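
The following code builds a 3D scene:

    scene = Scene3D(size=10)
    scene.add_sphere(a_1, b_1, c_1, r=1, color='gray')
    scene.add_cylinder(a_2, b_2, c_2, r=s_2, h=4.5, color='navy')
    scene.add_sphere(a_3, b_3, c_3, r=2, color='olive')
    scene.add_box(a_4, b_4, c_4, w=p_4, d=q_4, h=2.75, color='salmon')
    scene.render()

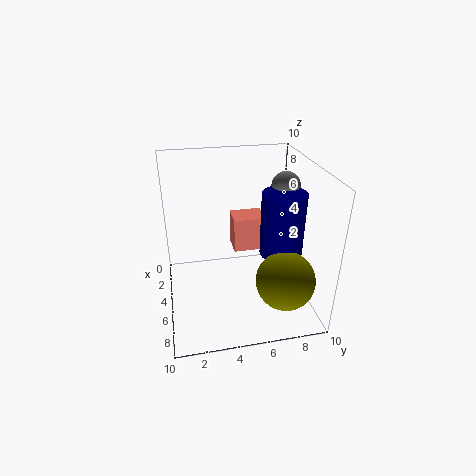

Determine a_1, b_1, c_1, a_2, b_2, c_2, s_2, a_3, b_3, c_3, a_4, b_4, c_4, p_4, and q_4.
a_1 = 4.25
b_1 = 8.5
c_1 = 8.25
a_2 = 5.5
b_2 = 8
c_2 = 3.75
s_2 = 1.5
a_3 = 7.5
b_3 = 7.75
c_3 = 2.75
a_4 = 0.5
b_4 = 5.25
c_4 = 2.25
p_4 = 2
q_4 = 2.5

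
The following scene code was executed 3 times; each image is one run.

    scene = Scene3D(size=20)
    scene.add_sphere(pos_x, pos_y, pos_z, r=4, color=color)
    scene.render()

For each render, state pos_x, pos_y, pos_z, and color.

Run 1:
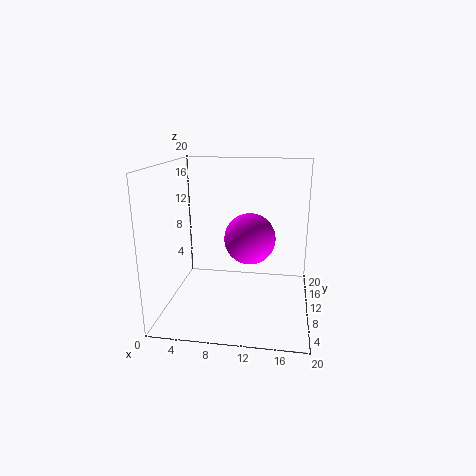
pos_x = 11; pos_y = 15.5; pos_z = 8; color = 'magenta'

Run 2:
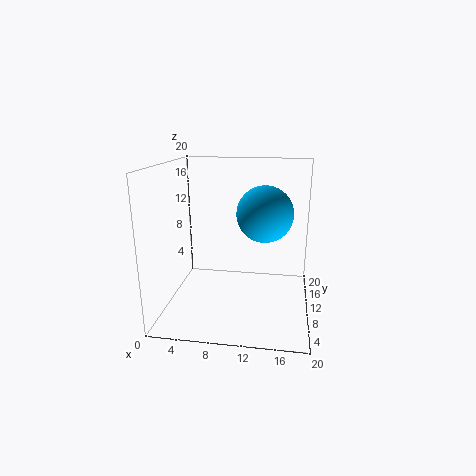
pos_x = 13.5; pos_y = 12; pos_z = 13; color = 'deepskyblue'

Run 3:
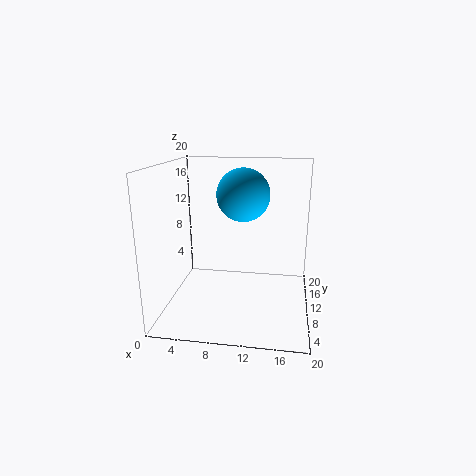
pos_x = 10; pos_y = 15; pos_z = 15; color = 'deepskyblue'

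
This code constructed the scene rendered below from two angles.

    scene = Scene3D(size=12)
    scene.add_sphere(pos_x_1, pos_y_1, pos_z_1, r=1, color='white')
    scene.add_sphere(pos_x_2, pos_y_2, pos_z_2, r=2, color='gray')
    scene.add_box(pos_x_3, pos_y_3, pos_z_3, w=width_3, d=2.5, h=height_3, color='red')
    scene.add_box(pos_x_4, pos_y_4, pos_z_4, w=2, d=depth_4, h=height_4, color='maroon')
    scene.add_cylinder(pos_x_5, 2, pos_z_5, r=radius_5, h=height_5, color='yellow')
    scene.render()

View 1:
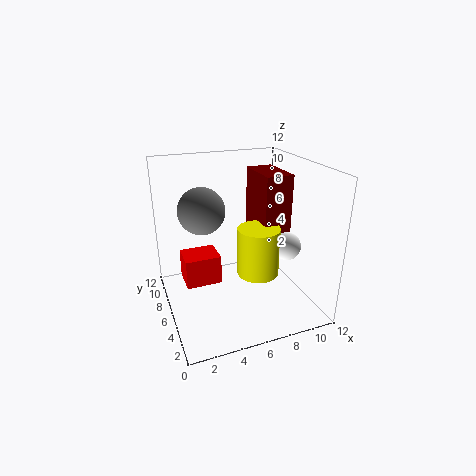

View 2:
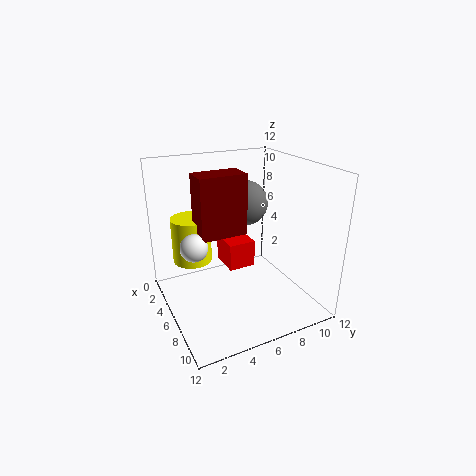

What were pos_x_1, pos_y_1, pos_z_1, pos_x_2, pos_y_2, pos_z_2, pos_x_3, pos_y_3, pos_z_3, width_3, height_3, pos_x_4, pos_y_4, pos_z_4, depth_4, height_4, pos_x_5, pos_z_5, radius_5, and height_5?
pos_x_1 = 8, pos_y_1 = 1.5, pos_z_1 = 7, pos_x_2 = 3.5, pos_y_2 = 8, pos_z_2 = 8, pos_x_3 = 1.5, pos_y_3 = 6, pos_z_3 = 2, width_3 = 3, height_3 = 2.5, pos_x_4 = 6.5, pos_y_4 = 2, pos_z_4 = 7.5, depth_4 = 3.5, height_4 = 4.5, pos_x_5 = 6, pos_z_5 = 5, radius_5 = 1.5, height_5 = 3.5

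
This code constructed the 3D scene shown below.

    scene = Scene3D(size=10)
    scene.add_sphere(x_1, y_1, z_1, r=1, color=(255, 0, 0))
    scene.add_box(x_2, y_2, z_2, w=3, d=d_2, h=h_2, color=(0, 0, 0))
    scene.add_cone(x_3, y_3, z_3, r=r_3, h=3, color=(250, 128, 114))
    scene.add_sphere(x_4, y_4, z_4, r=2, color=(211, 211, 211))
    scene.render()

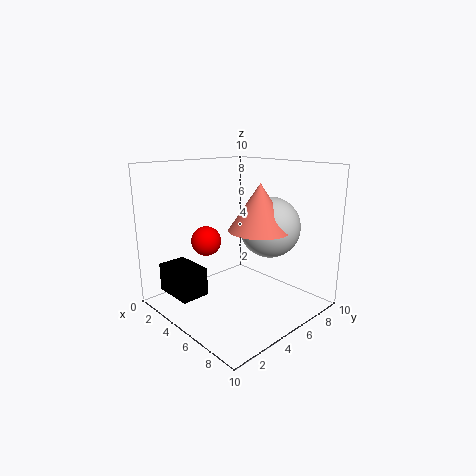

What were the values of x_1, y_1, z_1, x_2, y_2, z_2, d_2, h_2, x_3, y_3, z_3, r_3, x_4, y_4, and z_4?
x_1 = 4
y_1 = 3
z_1 = 5
x_2 = 1
y_2 = 1
z_2 = 1
d_2 = 2
h_2 = 2
x_3 = 7
y_3 = 5
z_3 = 6
r_3 = 2
x_4 = 7
y_4 = 6
z_4 = 6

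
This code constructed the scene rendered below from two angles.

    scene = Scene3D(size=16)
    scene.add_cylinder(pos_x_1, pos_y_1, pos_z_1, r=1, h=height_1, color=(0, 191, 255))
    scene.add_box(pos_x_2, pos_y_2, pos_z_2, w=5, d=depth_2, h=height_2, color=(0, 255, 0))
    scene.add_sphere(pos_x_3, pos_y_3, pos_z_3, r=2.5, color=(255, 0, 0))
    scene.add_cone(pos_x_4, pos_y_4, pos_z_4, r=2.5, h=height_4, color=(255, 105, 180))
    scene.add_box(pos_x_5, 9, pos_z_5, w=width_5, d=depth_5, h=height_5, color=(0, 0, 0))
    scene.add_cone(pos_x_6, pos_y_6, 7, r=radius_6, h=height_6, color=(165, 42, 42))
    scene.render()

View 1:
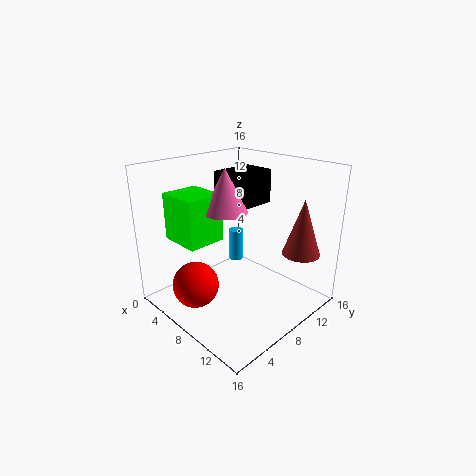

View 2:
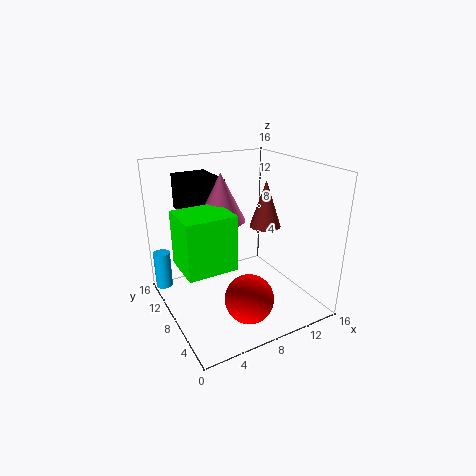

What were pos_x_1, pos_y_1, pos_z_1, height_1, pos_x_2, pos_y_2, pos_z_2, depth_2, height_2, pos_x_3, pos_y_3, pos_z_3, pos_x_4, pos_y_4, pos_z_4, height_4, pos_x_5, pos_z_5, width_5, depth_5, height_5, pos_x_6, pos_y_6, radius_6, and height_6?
pos_x_1 = 1
pos_y_1 = 14.5
pos_z_1 = 0.5
height_1 = 4.5
pos_x_2 = 0.5
pos_y_2 = 3.5
pos_z_2 = 7
depth_2 = 4.5
height_2 = 5.5
pos_x_3 = 6.5
pos_y_3 = 3
pos_z_3 = 3.5
pos_x_4 = 6
pos_y_4 = 8
pos_z_4 = 10.5
height_4 = 5
pos_x_5 = 3
pos_z_5 = 10.5
width_5 = 4
depth_5 = 5.5
height_5 = 4
pos_x_6 = 14
pos_y_6 = 11.5
radius_6 = 2
height_6 = 6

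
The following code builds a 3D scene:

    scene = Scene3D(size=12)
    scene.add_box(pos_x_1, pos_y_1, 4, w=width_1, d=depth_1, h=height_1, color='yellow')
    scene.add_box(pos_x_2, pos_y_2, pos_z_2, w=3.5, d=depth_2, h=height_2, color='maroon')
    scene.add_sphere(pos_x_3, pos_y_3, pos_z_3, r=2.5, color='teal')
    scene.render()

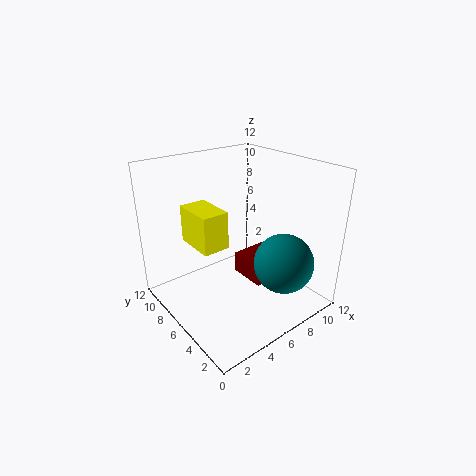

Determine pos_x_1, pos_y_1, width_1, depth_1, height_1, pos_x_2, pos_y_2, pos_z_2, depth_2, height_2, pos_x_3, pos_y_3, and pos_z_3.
pos_x_1 = 4
pos_y_1 = 8
width_1 = 2.5
depth_1 = 4
height_1 = 3.5
pos_x_2 = 8
pos_y_2 = 5.5
pos_z_2 = 0.5
depth_2 = 3.5
height_2 = 2
pos_x_3 = 8.5
pos_y_3 = 3
pos_z_3 = 4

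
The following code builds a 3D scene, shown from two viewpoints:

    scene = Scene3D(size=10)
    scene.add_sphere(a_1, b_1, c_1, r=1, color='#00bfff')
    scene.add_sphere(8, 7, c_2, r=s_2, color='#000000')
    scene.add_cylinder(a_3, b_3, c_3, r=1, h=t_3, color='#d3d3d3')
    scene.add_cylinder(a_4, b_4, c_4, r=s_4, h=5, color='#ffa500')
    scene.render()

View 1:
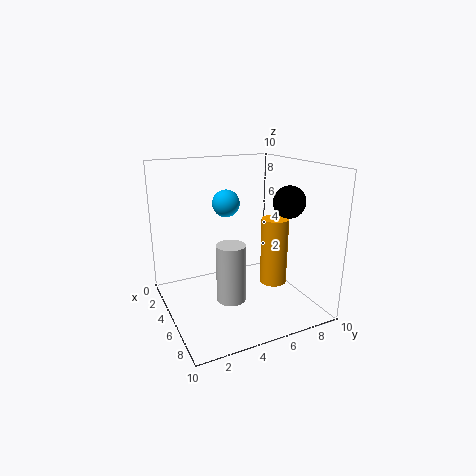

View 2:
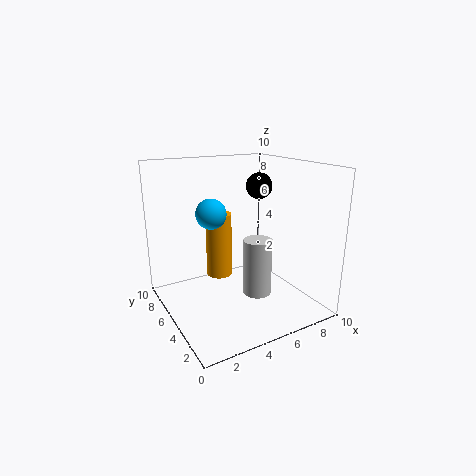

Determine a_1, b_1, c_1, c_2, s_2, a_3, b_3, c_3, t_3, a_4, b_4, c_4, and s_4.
a_1 = 3, b_1 = 5, c_1 = 7, c_2 = 8, s_2 = 1, a_3 = 6, b_3 = 4, c_3 = 1, t_3 = 4, a_4 = 5, b_4 = 8, c_4 = 1, s_4 = 1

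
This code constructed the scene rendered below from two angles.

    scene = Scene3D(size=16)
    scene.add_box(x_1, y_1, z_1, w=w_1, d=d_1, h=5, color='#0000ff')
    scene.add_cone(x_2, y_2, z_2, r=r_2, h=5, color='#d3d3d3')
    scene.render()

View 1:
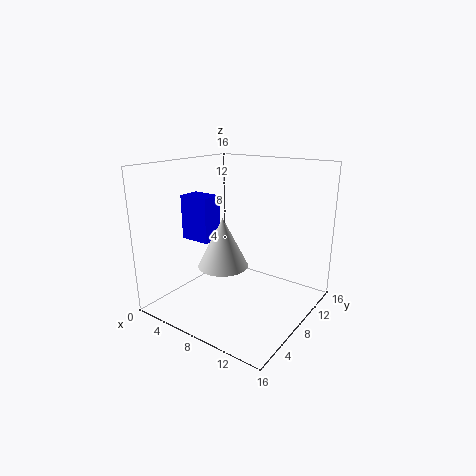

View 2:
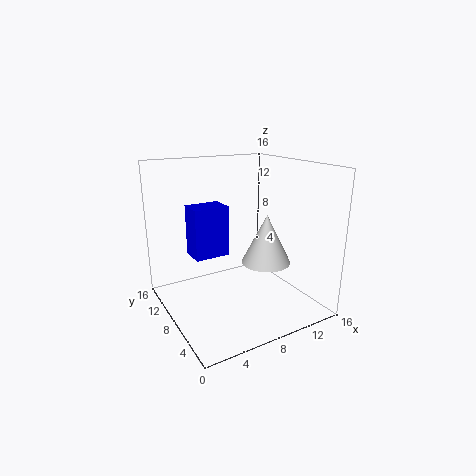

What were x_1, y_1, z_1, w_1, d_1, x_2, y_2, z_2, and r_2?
x_1 = 2, y_1 = 5.5, z_1 = 7.5, w_1 = 3.5, d_1 = 2.5, x_2 = 9, y_2 = 4, z_2 = 6.5, r_2 = 2.5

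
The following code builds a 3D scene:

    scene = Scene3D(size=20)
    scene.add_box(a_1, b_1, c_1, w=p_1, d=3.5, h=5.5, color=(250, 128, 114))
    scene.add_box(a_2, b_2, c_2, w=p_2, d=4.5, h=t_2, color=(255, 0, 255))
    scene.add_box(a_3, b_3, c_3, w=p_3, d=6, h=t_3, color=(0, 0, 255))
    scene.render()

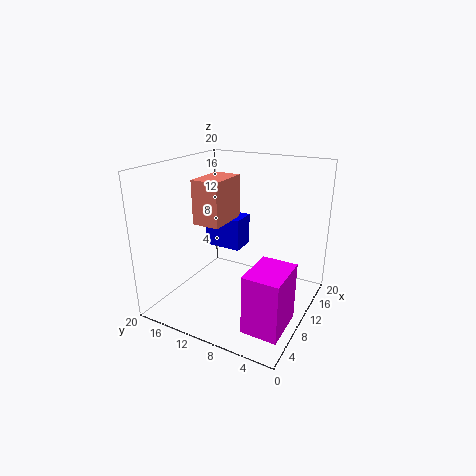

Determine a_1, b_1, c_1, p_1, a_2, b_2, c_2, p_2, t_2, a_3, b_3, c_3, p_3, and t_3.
a_1 = 4, b_1 = 9.5, c_1 = 13.5, p_1 = 5.5, a_2 = 1.5, b_2 = 0.5, c_2 = 2, p_2 = 6, t_2 = 7.5, a_3 = 14.5, b_3 = 12.5, c_3 = 5.5, p_3 = 4, t_3 = 5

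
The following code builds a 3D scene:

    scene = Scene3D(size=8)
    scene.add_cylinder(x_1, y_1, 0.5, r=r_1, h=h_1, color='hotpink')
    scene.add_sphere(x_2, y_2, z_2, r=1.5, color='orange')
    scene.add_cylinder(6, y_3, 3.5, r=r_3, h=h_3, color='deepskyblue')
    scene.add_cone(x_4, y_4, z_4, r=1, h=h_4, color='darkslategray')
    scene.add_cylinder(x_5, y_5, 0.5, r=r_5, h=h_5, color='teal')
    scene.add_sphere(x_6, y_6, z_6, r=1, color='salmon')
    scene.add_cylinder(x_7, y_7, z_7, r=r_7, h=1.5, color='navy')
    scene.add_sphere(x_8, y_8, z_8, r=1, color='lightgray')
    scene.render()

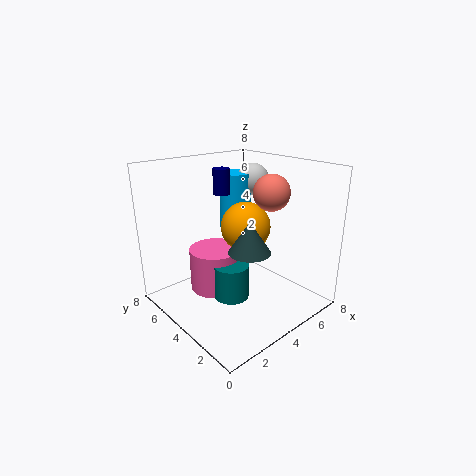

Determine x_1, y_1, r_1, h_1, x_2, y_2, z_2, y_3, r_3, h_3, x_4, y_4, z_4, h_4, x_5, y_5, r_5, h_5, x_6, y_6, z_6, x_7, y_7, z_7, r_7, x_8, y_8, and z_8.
x_1 = 3.5; y_1 = 5.5; r_1 = 1.5; h_1 = 2.5; x_2 = 5.5; y_2 = 5; z_2 = 4; y_3 = 6.5; r_3 = 1; h_3 = 3.5; x_4 = 2.5; y_4 = 1.5; z_4 = 4.5; h_4 = 1.5; x_5 = 3.5; y_5 = 4; r_5 = 1; h_5 = 2; x_6 = 5.5; y_6 = 3; z_6 = 6.5; x_7 = 4.5; y_7 = 6; z_7 = 6; r_7 = 0.5; x_8 = 7; y_8 = 6; z_8 = 6.5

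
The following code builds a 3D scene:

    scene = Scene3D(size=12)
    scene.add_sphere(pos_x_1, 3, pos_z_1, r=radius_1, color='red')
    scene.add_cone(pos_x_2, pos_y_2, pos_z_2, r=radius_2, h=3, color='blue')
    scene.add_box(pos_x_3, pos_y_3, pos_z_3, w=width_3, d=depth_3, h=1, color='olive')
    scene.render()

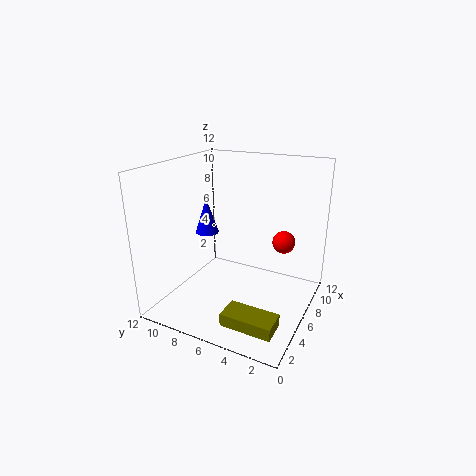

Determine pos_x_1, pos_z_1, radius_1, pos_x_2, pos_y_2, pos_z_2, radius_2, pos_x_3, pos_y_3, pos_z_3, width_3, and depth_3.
pos_x_1 = 9, pos_z_1 = 5, radius_1 = 1, pos_x_2 = 6, pos_y_2 = 9, pos_z_2 = 6, radius_2 = 1, pos_x_3 = 1, pos_y_3 = 1, pos_z_3 = 1, width_3 = 2, depth_3 = 4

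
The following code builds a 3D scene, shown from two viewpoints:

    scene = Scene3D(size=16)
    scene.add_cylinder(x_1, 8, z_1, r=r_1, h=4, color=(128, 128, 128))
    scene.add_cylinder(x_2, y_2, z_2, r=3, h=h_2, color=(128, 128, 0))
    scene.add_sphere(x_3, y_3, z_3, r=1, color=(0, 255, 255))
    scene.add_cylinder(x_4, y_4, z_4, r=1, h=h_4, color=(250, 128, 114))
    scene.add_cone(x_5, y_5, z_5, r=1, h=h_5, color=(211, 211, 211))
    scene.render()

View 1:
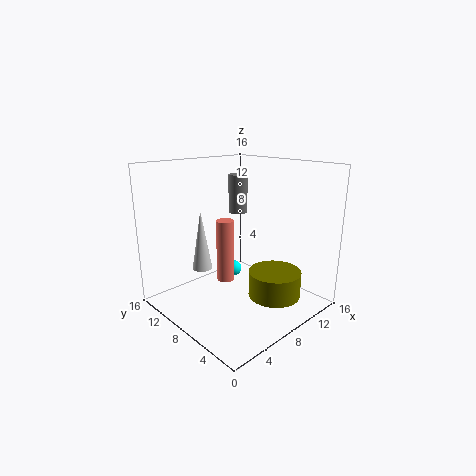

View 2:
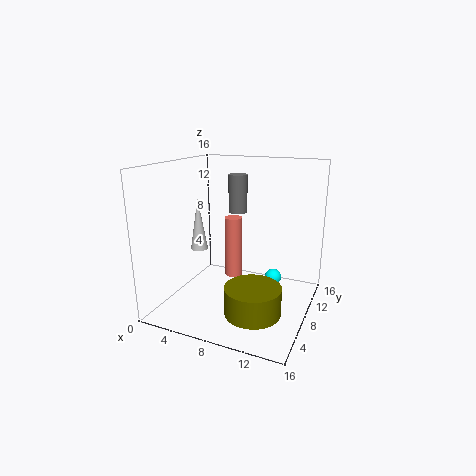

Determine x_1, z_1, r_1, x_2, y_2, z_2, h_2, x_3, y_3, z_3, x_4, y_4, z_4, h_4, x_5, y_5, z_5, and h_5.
x_1 = 8; z_1 = 11; r_1 = 1; x_2 = 11; y_2 = 5; z_2 = 1; h_2 = 3; x_3 = 11; y_3 = 12; z_3 = 2; x_4 = 7; y_4 = 9; z_4 = 3; h_4 = 7; x_5 = 3; y_5 = 8; z_5 = 6; h_5 = 6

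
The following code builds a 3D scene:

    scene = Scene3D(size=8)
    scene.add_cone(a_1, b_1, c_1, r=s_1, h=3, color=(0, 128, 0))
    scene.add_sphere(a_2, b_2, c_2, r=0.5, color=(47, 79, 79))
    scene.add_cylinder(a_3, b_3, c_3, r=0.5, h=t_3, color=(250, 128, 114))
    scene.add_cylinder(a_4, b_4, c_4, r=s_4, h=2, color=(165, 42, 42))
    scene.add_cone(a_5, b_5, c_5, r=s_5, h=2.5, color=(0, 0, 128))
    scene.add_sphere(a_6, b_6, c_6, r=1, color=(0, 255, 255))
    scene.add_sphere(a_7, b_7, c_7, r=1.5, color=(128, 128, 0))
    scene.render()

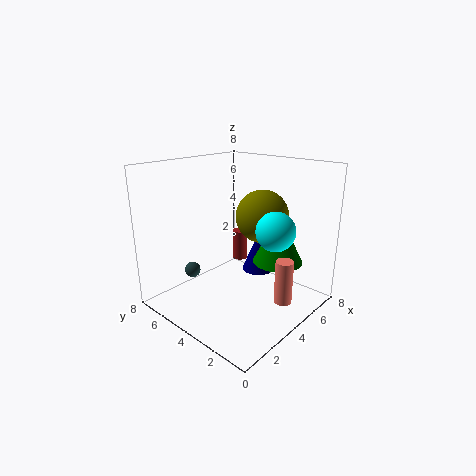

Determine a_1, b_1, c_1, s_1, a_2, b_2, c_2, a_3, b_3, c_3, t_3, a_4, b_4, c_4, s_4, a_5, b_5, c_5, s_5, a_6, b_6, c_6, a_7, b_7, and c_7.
a_1 = 6.5; b_1 = 3; c_1 = 2; s_1 = 1.5; a_2 = 3.5; b_2 = 7.5; c_2 = 1; a_3 = 5; b_3 = 1.5; c_3 = 0.5; t_3 = 2.5; a_4 = 7; b_4 = 6.5; c_4 = 1; s_4 = 0.5; a_5 = 6.5; b_5 = 4.5; c_5 = 1; s_5 = 1; a_6 = 4; b_6 = 1.5; c_6 = 5; a_7 = 5.5; b_7 = 3.5; c_7 = 5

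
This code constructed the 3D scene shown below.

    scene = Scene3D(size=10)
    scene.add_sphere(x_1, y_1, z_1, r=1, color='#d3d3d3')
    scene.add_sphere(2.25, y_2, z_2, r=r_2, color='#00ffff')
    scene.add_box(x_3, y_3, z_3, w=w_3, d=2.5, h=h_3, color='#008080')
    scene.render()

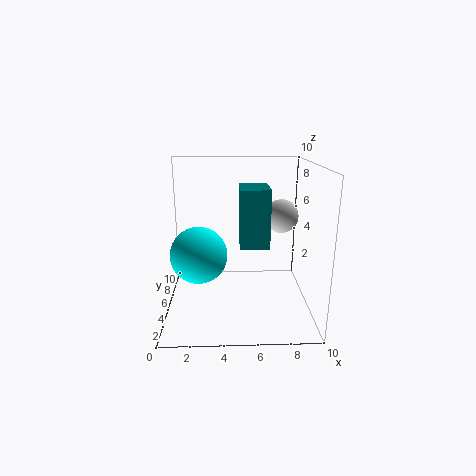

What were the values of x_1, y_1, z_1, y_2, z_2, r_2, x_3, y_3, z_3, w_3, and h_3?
x_1 = 7.5, y_1 = 2.5, z_1 = 7.25, y_2 = 5, z_2 = 3.75, r_2 = 2, x_3 = 5, y_3 = 1.5, z_3 = 5.5, w_3 = 1.75, h_3 = 3.5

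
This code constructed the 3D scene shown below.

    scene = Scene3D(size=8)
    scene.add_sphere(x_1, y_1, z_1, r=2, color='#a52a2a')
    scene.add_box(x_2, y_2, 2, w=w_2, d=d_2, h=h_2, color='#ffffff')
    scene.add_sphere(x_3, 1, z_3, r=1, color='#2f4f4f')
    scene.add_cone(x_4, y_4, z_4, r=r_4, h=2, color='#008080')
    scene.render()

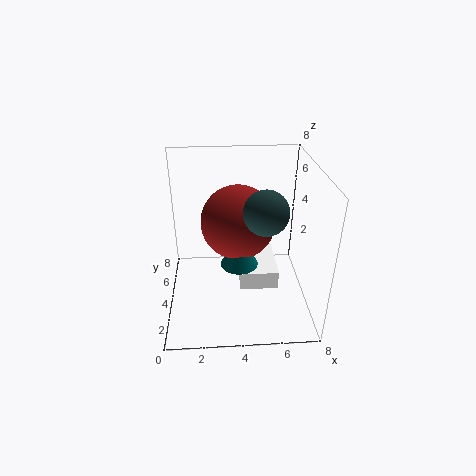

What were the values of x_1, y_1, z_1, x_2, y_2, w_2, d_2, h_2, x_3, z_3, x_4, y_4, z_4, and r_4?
x_1 = 4
y_1 = 4
z_1 = 5
x_2 = 4
y_2 = 2
w_2 = 2
d_2 = 3
h_2 = 1
x_3 = 5
z_3 = 7
x_4 = 4
y_4 = 3
z_4 = 3
r_4 = 1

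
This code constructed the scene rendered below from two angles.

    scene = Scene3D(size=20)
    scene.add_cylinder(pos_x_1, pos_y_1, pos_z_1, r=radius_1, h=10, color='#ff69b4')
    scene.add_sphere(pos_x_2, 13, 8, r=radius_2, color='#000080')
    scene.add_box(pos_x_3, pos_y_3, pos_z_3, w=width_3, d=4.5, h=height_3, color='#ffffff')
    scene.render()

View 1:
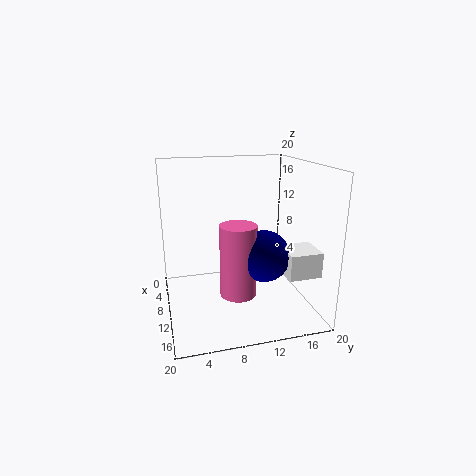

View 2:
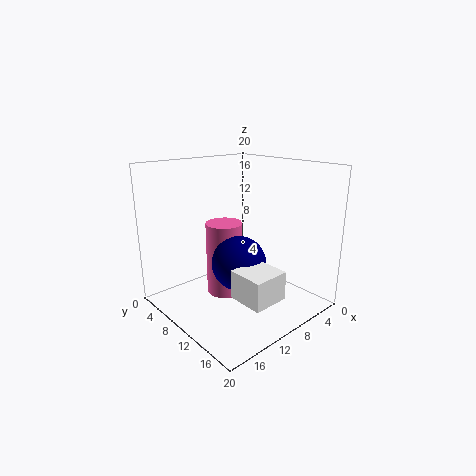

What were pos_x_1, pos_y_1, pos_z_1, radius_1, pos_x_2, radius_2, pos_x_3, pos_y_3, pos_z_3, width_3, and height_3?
pos_x_1 = 12; pos_y_1 = 9.5; pos_z_1 = 2.5; radius_1 = 2.5; pos_x_2 = 12.5; radius_2 = 3.5; pos_x_3 = 11.5; pos_y_3 = 15.5; pos_z_3 = 5.5; width_3 = 4.5; height_3 = 3.5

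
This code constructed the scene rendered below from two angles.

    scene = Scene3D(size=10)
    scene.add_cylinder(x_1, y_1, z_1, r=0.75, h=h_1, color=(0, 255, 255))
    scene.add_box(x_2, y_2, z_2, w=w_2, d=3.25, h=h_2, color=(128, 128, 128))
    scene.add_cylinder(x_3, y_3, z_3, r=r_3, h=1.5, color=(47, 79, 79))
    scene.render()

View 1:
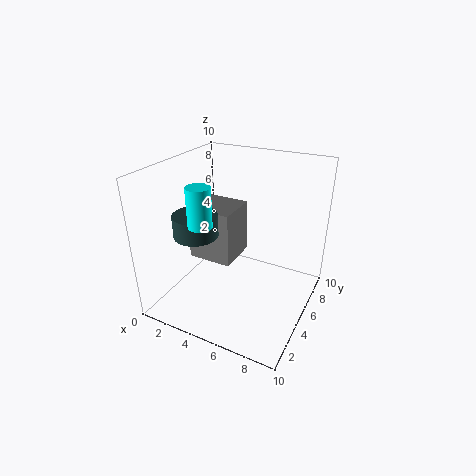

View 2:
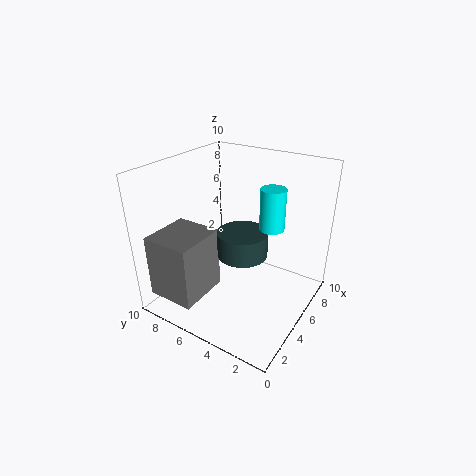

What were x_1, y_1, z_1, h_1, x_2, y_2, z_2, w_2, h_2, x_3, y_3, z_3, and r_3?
x_1 = 4, y_1 = 2, z_1 = 7, h_1 = 2.5, x_2 = 0.25, y_2 = 5.75, z_2 = 1.75, w_2 = 3.5, h_2 = 4.25, x_3 = 2.75, y_3 = 3.25, z_3 = 5.5, r_3 = 1.5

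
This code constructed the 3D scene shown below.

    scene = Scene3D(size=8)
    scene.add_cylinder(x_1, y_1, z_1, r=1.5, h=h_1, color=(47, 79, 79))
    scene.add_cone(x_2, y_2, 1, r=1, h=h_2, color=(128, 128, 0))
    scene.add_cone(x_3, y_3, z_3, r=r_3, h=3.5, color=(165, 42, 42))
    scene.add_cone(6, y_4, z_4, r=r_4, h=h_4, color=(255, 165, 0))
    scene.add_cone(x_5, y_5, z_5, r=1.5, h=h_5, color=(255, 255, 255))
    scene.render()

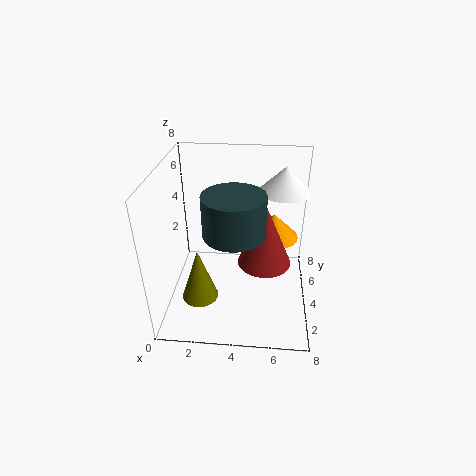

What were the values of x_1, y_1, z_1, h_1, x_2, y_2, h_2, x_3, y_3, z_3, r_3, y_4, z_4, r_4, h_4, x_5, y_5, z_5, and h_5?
x_1 = 4
y_1 = 2
z_1 = 5.5
h_1 = 2
x_2 = 2
y_2 = 2.5
h_2 = 3
x_3 = 5.5
y_3 = 4
z_3 = 2.5
r_3 = 1.5
y_4 = 6
z_4 = 3
r_4 = 1.5
h_4 = 1.5
x_5 = 6.5
y_5 = 6
z_5 = 6
h_5 = 1.5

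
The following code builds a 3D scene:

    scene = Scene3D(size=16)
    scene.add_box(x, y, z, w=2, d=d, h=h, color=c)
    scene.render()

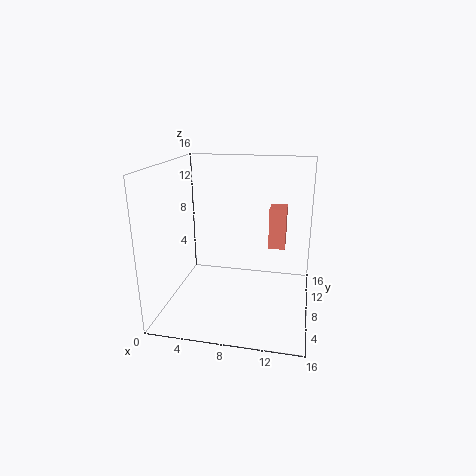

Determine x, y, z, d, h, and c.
x = 11; y = 11.5; z = 5.5; d = 2.5; h = 5; c = 'salmon'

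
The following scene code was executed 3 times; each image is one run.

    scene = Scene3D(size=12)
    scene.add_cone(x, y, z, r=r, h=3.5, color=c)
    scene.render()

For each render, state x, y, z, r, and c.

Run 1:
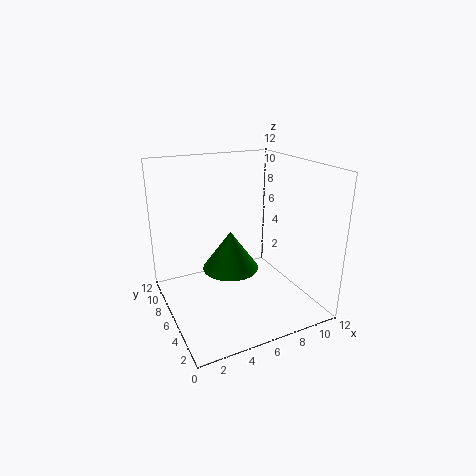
x = 6
y = 7.5
z = 2.5
r = 2.5
c = 'green'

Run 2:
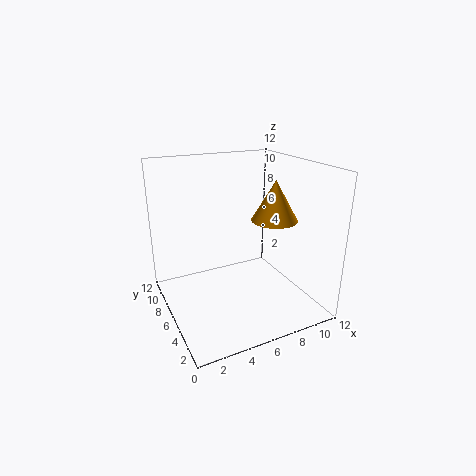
x = 9.5
y = 6
z = 7
r = 2
c = 'orange'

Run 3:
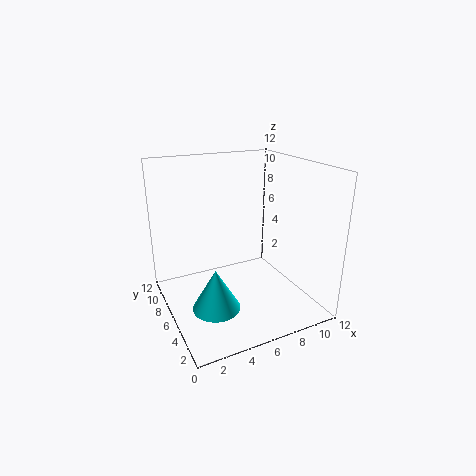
x = 3.5
y = 5
z = 0.5
r = 2
c = 'cyan'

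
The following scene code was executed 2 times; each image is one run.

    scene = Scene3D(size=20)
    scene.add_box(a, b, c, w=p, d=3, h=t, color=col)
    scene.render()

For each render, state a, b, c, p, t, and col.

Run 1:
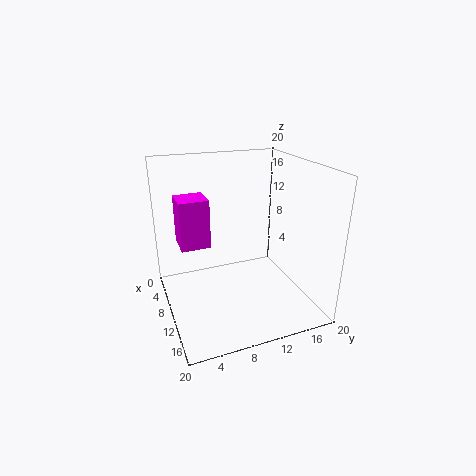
a = 16; b = 0.5; c = 14; p = 3; t = 5; col = 'magenta'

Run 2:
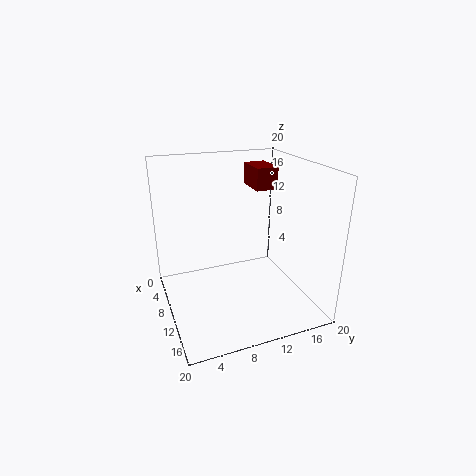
a = 6; b = 12.5; c = 16.5; p = 4.5; t = 3; col = 'maroon'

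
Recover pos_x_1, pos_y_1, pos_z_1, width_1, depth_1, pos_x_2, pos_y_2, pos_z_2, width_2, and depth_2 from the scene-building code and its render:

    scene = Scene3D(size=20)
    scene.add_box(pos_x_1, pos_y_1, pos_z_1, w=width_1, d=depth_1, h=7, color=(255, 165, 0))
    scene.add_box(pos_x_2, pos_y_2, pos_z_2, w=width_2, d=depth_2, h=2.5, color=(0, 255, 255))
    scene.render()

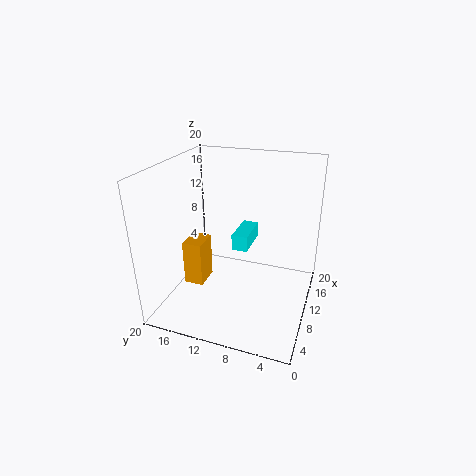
pos_x_1 = 10
pos_y_1 = 16
pos_z_1 = 0.5
width_1 = 4
depth_1 = 3
pos_x_2 = 14
pos_y_2 = 10
pos_z_2 = 5.5
width_2 = 6
depth_2 = 2.5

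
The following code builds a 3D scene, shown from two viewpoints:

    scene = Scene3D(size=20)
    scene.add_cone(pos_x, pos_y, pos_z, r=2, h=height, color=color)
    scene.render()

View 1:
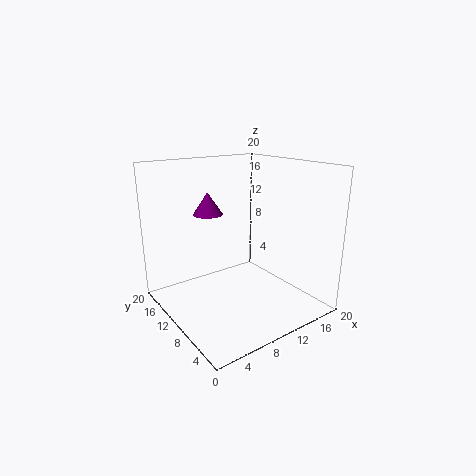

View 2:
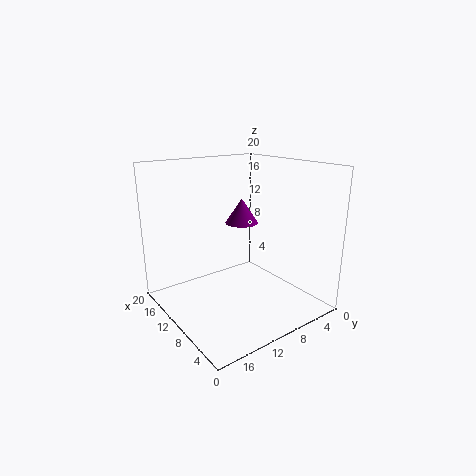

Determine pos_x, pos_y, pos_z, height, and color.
pos_x = 6.5; pos_y = 12; pos_z = 13.5; height = 3; color = 'purple'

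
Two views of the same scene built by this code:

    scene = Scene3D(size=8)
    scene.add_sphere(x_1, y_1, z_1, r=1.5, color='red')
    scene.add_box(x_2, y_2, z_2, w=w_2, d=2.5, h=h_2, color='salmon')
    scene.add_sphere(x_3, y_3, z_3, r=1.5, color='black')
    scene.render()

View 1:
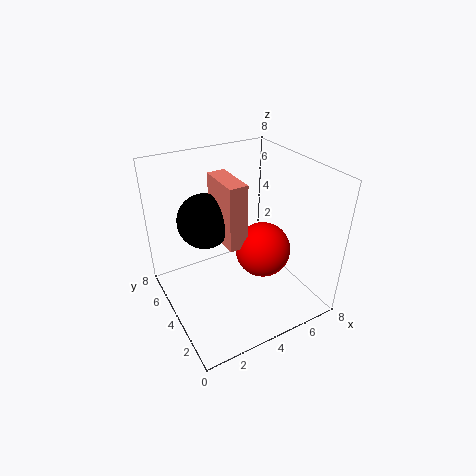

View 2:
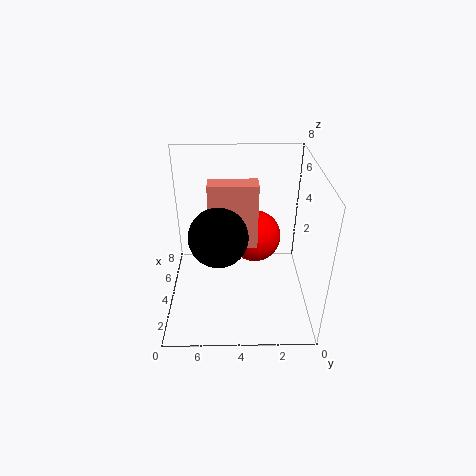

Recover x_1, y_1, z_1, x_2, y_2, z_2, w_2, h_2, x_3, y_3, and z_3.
x_1 = 5
y_1 = 3
z_1 = 3.5
x_2 = 3
y_2 = 3
z_2 = 4
w_2 = 1
h_2 = 3.5
x_3 = 2.5
y_3 = 5
z_3 = 5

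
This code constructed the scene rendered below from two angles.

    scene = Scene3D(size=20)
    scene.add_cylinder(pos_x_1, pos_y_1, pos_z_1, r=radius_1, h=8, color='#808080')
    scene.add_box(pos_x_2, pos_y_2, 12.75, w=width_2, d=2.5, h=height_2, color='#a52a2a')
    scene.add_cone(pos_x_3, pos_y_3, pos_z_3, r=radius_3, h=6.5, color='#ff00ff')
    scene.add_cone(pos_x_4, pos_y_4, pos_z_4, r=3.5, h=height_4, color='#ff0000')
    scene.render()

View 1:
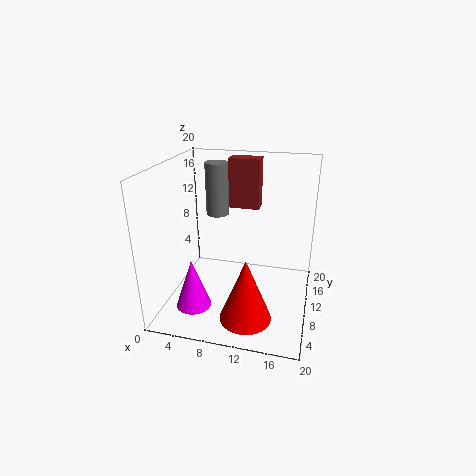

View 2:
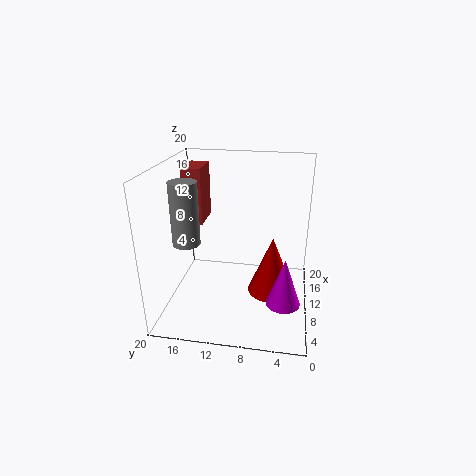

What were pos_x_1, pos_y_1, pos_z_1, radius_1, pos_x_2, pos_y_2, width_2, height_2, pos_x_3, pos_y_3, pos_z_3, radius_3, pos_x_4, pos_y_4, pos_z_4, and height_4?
pos_x_1 = 5.25; pos_y_1 = 15.75; pos_z_1 = 11; radius_1 = 1.75; pos_x_2 = 7.5; pos_y_2 = 14.25; width_2 = 4.5; height_2 = 7.25; pos_x_3 = 5.75; pos_y_3 = 3.25; pos_z_3 = 3; radius_3 = 2.25; pos_x_4 = 12.25; pos_y_4 = 5.25; pos_z_4 = 0.5; height_4 = 8.75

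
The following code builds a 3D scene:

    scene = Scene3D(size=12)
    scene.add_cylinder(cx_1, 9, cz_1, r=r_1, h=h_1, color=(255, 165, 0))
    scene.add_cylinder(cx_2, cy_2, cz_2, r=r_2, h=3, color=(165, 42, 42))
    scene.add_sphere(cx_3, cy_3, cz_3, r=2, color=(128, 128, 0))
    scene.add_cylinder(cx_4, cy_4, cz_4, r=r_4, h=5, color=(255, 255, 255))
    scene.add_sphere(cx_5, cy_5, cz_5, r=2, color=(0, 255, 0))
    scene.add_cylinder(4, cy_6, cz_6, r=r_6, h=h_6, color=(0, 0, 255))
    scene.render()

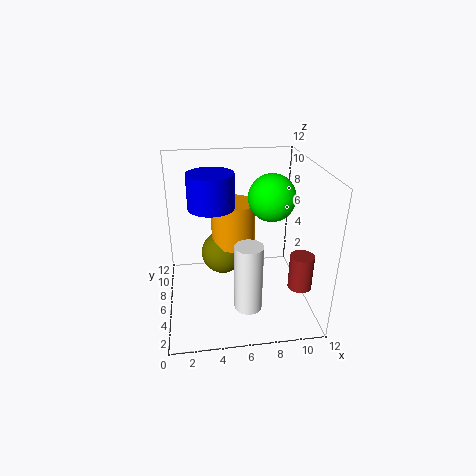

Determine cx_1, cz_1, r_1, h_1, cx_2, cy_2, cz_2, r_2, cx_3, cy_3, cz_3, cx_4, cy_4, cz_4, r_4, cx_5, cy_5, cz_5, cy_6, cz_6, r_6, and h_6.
cx_1 = 6, cz_1 = 4, r_1 = 2, h_1 = 4, cx_2 = 11, cy_2 = 4, cz_2 = 2, r_2 = 1, cx_3 = 5, cy_3 = 9, cz_3 = 3, cx_4 = 6, cy_4 = 1, cz_4 = 3, r_4 = 1, cx_5 = 9, cy_5 = 7, cz_5 = 9, cy_6 = 8, cz_6 = 8, r_6 = 2, h_6 = 3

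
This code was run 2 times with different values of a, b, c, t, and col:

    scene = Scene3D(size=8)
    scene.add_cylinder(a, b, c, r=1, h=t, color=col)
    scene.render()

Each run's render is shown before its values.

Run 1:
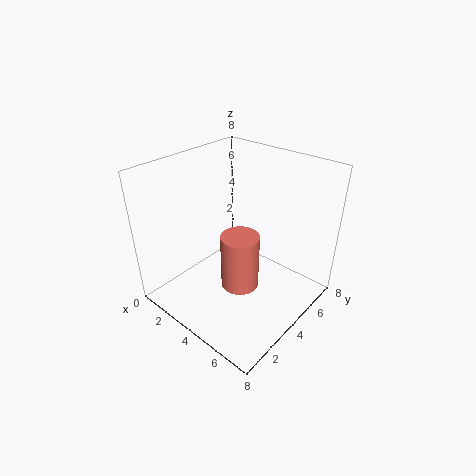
a = 5; b = 3; c = 2; t = 3; col = 'salmon'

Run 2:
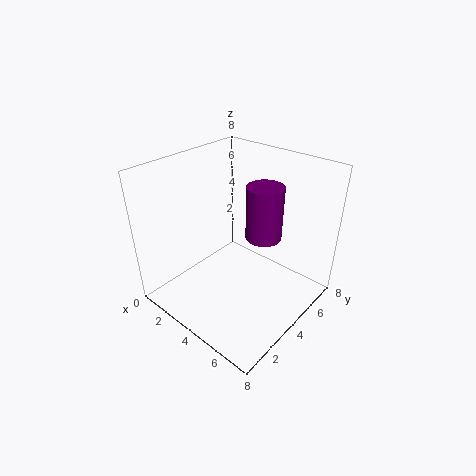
a = 5; b = 5; c = 4; t = 3; col = 'purple'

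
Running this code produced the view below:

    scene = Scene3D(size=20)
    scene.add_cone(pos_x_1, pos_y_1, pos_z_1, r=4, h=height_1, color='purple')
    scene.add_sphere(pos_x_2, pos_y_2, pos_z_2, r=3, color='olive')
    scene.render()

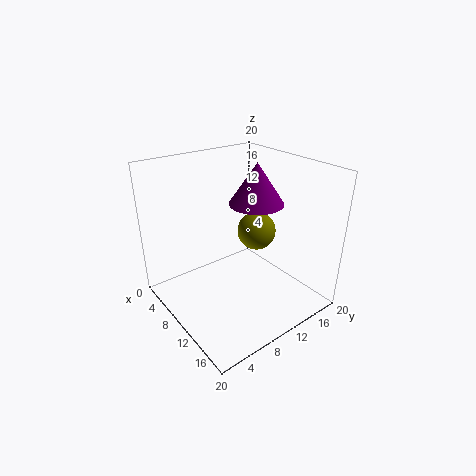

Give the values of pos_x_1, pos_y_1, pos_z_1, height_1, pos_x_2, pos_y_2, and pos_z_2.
pos_x_1 = 8.5, pos_y_1 = 14.5, pos_z_1 = 13.5, height_1 = 6, pos_x_2 = 7, pos_y_2 = 16, pos_z_2 = 8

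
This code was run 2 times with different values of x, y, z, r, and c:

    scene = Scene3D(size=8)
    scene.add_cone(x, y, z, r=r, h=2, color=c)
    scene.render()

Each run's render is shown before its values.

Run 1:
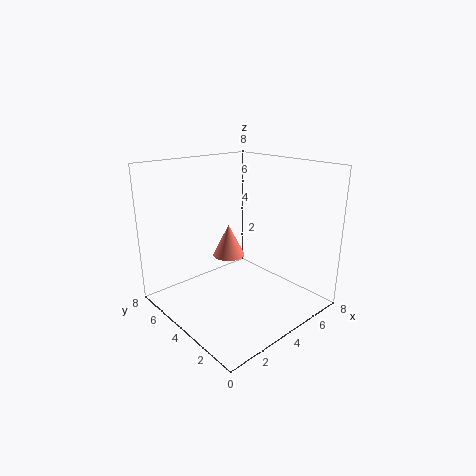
x = 5; y = 6; z = 2; r = 1; c = 'salmon'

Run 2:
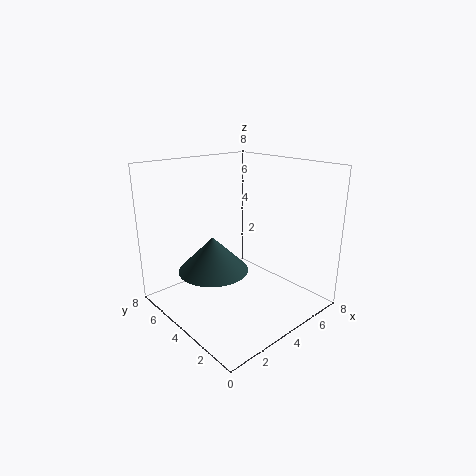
x = 3; y = 5; z = 2; r = 2; c = 'darkslategray'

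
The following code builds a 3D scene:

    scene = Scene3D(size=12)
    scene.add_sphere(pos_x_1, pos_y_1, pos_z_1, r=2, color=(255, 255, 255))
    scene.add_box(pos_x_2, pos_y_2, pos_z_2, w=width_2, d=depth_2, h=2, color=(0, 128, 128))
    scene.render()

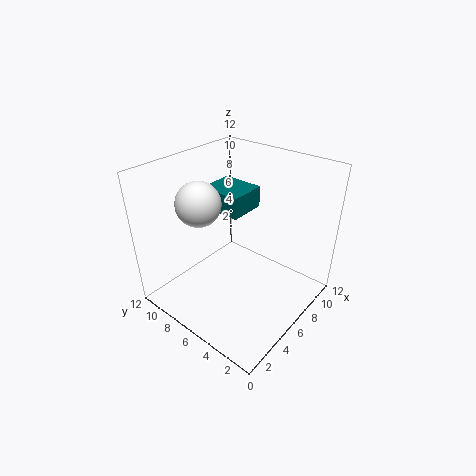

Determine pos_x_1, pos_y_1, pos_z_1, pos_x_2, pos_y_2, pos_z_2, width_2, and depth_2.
pos_x_1 = 5.5, pos_y_1 = 10, pos_z_1 = 8, pos_x_2 = 7.5, pos_y_2 = 7.5, pos_z_2 = 6.5, width_2 = 3.5, depth_2 = 4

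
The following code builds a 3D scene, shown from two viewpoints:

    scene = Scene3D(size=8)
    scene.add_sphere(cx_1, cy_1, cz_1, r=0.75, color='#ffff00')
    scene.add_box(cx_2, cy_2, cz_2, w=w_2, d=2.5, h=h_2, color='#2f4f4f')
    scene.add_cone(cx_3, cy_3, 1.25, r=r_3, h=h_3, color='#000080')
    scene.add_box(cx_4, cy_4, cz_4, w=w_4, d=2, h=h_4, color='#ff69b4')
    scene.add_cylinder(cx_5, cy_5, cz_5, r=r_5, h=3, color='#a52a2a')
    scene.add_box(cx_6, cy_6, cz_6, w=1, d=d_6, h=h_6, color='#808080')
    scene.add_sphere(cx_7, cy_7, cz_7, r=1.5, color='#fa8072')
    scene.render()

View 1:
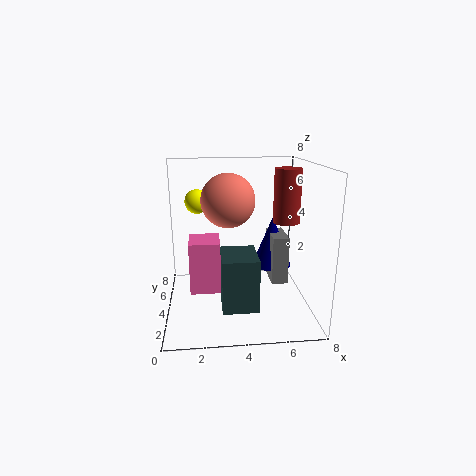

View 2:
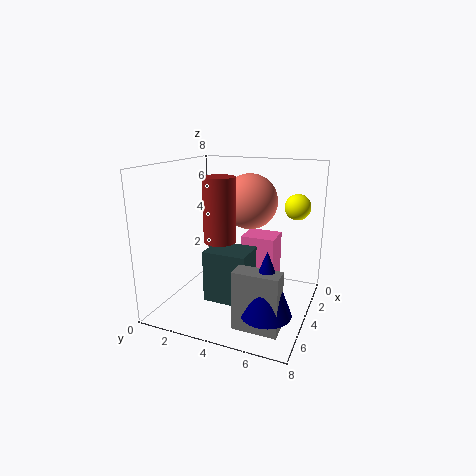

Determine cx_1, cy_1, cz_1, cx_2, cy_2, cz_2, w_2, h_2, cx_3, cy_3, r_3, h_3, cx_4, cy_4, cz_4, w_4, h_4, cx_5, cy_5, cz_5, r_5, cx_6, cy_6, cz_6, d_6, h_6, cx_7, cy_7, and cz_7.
cx_1 = 1.75
cy_1 = 6.75
cz_1 = 5.5
cx_2 = 3
cy_2 = 2.25
cz_2 = 0.25
w_2 = 2
h_2 = 3
cx_3 = 6.5
cy_3 = 6.5
r_3 = 1.25
h_3 = 3.25
cx_4 = 1.25
cy_4 = 3.75
cz_4 = 0.75
w_4 = 1.75
h_4 = 3
cx_5 = 6.75
cy_5 = 4.25
cz_5 = 4.75
r_5 = 0.75
cx_6 = 6.25
cy_6 = 5
cz_6 = 0.5
d_6 = 2.25
h_6 = 3
cx_7 = 3.5
cy_7 = 4.5
cz_7 = 6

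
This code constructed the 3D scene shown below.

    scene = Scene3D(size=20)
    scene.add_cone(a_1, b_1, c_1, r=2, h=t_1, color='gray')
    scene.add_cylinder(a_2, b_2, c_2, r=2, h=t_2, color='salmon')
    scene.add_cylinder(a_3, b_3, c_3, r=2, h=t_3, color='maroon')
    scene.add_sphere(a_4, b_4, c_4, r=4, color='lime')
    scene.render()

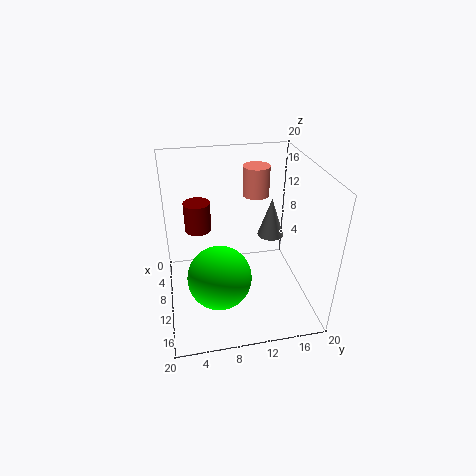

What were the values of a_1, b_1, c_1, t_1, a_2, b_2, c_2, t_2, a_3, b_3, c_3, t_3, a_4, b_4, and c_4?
a_1 = 6, b_1 = 16, c_1 = 7.5, t_1 = 6, a_2 = 4, b_2 = 14, c_2 = 13.5, t_2 = 4.5, a_3 = 4, b_3 = 5, c_3 = 8.5, t_3 = 4.5, a_4 = 15.5, b_4 = 6.5, c_4 = 8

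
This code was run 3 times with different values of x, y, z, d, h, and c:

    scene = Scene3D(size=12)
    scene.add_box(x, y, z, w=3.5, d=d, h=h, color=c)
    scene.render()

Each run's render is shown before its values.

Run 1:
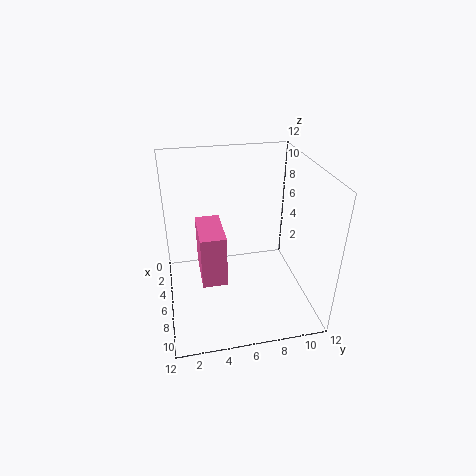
x = 7.25
y = 2.5
z = 5.25
d = 1.75
h = 3.75
c = 'hotpink'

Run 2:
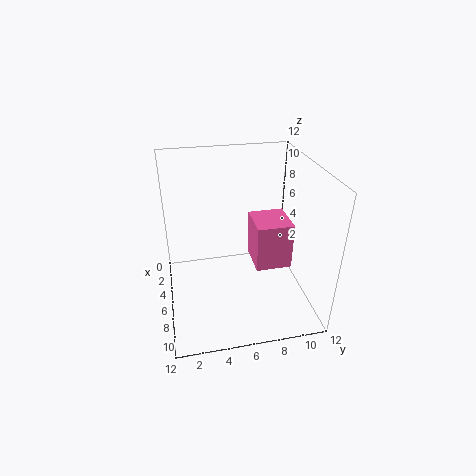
x = 2.5
y = 7.75
z = 2.25
d = 3.25
h = 4.25
c = 'hotpink'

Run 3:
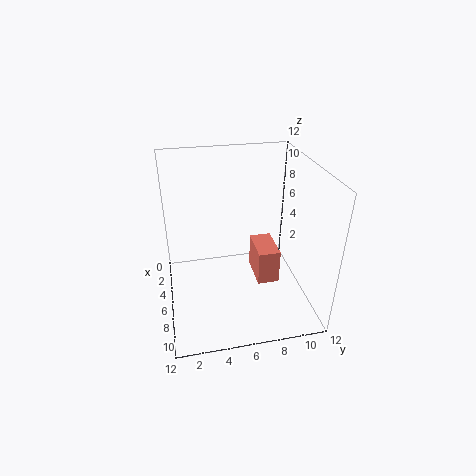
x = 2.25
y = 8
z = 0.5
d = 2
h = 3.25
c = 'salmon'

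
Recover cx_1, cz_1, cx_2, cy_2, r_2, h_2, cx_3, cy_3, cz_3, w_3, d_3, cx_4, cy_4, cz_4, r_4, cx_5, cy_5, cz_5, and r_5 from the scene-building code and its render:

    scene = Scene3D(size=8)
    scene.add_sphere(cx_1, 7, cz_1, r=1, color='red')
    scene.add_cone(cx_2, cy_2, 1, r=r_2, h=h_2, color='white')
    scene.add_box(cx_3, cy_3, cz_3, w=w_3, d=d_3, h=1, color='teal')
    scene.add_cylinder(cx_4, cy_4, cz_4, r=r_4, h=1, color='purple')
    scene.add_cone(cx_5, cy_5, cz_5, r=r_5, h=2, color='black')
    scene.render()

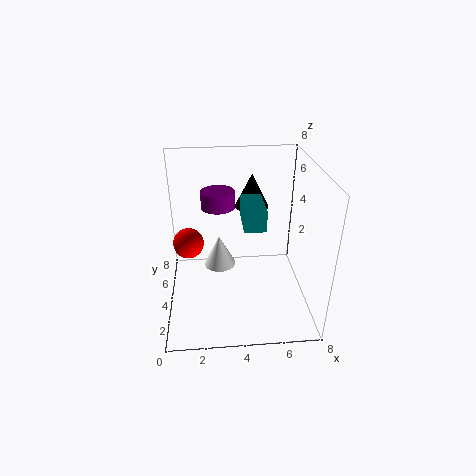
cx_1 = 1
cz_1 = 2
cx_2 = 3
cy_2 = 6
r_2 = 1
h_2 = 2
cx_3 = 4
cy_3 = 1
cz_3 = 6
w_3 = 1
d_3 = 2
cx_4 = 3
cy_4 = 6
cz_4 = 5
r_4 = 1
cx_5 = 5
cy_5 = 6
cz_5 = 5
r_5 = 1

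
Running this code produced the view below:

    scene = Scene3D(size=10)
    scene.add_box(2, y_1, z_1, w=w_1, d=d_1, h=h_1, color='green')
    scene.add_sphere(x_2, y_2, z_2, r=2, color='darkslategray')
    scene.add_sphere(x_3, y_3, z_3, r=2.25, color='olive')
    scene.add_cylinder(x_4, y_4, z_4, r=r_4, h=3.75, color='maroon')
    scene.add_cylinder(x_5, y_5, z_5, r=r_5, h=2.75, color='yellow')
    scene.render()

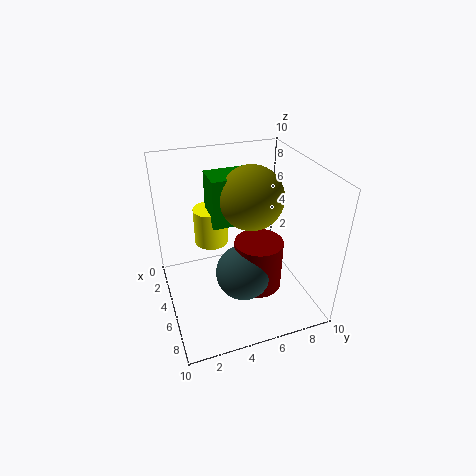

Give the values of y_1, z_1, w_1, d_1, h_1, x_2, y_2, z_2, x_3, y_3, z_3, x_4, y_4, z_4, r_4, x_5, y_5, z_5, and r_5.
y_1 = 3.5, z_1 = 5.5, w_1 = 2.25, d_1 = 3, h_1 = 3.5, x_2 = 5.5, y_2 = 5.25, z_2 = 2.25, x_3 = 4.25, y_3 = 6.25, z_3 = 7.5, x_4 = 5.25, y_4 = 6.5, z_4 = 0.75, r_4 = 1.75, x_5 = 2.5, y_5 = 3.75, z_5 = 3.5, r_5 = 1.25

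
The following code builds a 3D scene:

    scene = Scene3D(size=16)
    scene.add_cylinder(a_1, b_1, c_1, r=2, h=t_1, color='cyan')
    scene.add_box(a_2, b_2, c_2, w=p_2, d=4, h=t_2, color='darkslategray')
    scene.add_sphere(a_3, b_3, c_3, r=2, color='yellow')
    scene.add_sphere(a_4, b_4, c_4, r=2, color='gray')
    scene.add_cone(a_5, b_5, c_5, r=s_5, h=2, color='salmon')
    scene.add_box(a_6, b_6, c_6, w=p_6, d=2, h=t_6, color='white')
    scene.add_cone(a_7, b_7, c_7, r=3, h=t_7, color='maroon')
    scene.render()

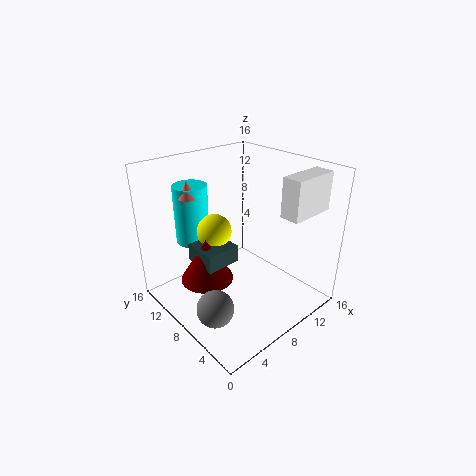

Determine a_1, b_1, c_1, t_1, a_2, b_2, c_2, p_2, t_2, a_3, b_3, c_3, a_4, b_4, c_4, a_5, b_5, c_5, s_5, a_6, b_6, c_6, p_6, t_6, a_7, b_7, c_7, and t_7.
a_1 = 6, b_1 = 14, c_1 = 6, t_1 = 7, a_2 = 4, b_2 = 8, c_2 = 5, p_2 = 4, t_2 = 2, a_3 = 7, b_3 = 11, c_3 = 8, a_4 = 3, b_4 = 6, c_4 = 2, a_5 = 5, b_5 = 13, c_5 = 12, s_5 = 1, a_6 = 9, b_6 = 1, c_6 = 12, p_6 = 5, t_6 = 4, a_7 = 5, b_7 = 10, c_7 = 3, t_7 = 5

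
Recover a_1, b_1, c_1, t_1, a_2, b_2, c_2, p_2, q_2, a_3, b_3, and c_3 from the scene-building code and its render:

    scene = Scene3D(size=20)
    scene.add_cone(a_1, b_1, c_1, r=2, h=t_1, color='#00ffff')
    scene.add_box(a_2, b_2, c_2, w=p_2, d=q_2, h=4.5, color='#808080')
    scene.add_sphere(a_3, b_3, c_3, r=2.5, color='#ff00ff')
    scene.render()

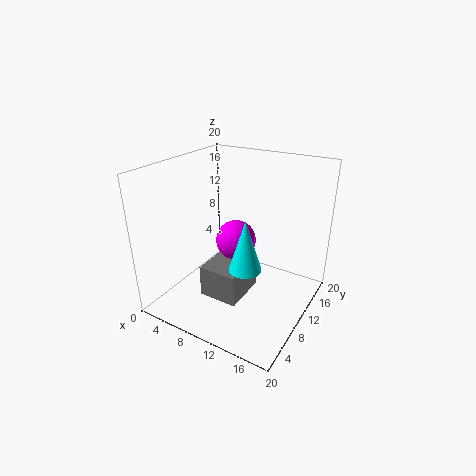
a_1 = 14, b_1 = 5, c_1 = 9, t_1 = 6.5, a_2 = 6.5, b_2 = 5.5, c_2 = 2, p_2 = 5.5, q_2 = 6.5, a_3 = 11.5, b_3 = 7, c_3 = 11.5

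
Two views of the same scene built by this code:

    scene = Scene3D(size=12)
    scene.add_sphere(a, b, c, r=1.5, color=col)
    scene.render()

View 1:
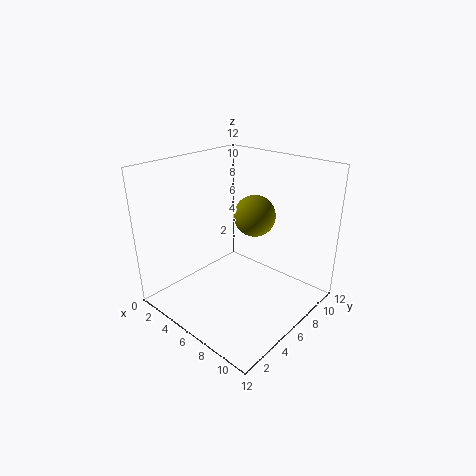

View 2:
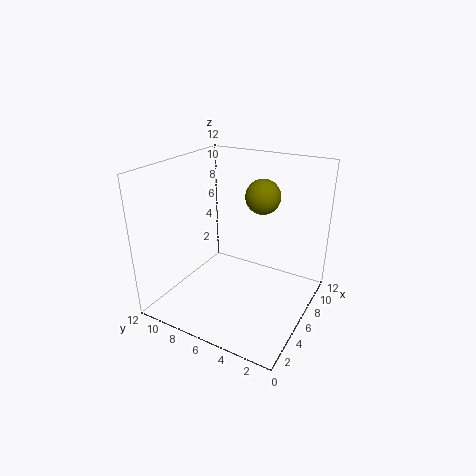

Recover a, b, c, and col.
a = 8.5; b = 5; c = 9; col = 'olive'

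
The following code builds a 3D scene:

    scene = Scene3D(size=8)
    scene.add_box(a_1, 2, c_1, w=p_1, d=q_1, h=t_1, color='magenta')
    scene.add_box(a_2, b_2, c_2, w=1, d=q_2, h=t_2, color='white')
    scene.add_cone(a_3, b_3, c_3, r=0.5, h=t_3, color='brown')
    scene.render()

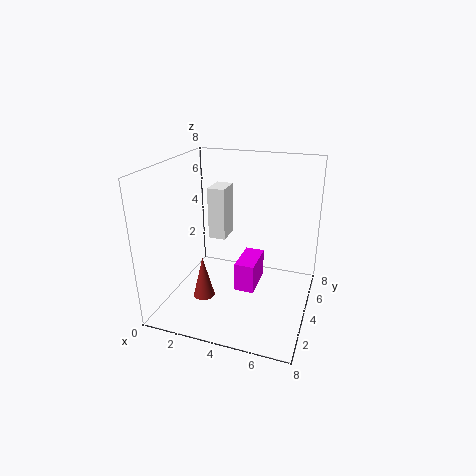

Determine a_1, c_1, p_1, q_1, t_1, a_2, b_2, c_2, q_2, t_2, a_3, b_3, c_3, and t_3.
a_1 = 4.5, c_1 = 2, p_1 = 1, q_1 = 2, t_1 = 1.5, a_2 = 2, b_2 = 4.5, c_2 = 3.5, q_2 = 1.5, t_2 = 3, a_3 = 3.5, b_3 = 0.5, c_3 = 2.5, t_3 = 2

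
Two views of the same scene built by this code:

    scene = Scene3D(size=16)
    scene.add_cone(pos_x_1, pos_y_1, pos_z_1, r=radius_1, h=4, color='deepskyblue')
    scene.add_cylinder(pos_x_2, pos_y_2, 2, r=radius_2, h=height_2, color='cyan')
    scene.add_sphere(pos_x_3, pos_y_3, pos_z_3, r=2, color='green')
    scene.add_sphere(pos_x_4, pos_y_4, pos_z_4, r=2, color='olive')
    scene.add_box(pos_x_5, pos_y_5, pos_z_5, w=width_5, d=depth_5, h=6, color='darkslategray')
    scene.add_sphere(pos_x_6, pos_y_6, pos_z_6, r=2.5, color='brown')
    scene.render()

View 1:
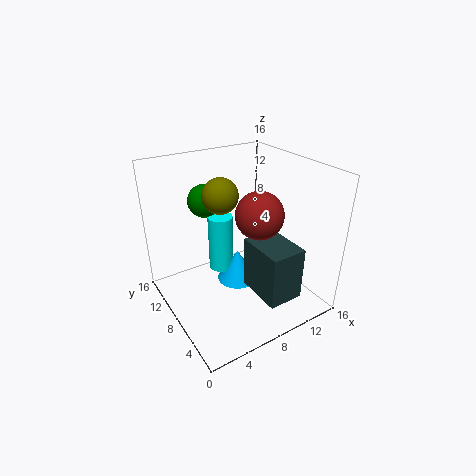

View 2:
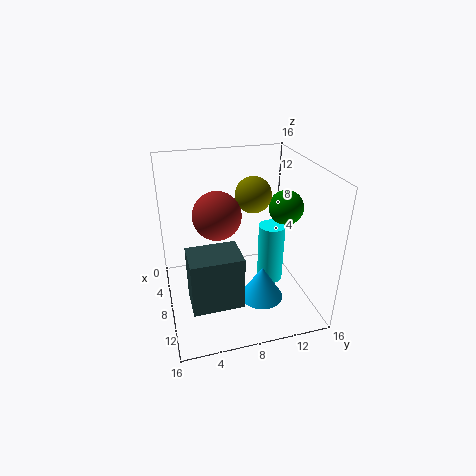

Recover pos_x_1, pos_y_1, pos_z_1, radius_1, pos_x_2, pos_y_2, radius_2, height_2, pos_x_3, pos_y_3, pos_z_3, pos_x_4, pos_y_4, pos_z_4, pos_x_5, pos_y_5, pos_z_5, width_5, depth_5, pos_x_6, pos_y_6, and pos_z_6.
pos_x_1 = 9.5
pos_y_1 = 10.5
pos_z_1 = 0.5
radius_1 = 2.5
pos_x_2 = 8
pos_y_2 = 12
radius_2 = 1.5
height_2 = 7
pos_x_3 = 7
pos_y_3 = 14
pos_z_3 = 10.5
pos_x_4 = 7
pos_y_4 = 10
pos_z_4 = 12.5
pos_x_5 = 8.5
pos_y_5 = 2
pos_z_5 = 2
width_5 = 4
depth_5 = 5.5
pos_x_6 = 9
pos_y_6 = 5.5
pos_z_6 = 11.5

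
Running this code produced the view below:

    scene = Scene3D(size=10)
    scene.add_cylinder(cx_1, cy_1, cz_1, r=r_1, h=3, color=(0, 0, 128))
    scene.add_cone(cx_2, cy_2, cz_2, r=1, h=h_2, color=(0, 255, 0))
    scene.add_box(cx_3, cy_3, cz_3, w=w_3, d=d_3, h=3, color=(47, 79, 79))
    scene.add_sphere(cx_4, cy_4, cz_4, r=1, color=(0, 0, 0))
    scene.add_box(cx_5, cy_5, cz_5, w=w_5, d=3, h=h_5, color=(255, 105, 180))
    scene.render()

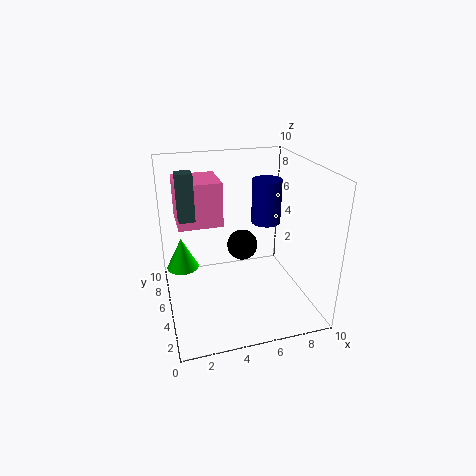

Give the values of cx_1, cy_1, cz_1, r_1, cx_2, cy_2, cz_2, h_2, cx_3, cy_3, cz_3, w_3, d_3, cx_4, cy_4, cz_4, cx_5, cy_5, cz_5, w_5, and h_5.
cx_1 = 7
cy_1 = 5
cz_1 = 6
r_1 = 1
cx_2 = 1
cy_2 = 4
cz_2 = 4
h_2 = 2
cx_3 = 1
cy_3 = 4
cz_3 = 7
w_3 = 1
d_3 = 1
cx_4 = 5
cy_4 = 4
cz_4 = 5
cx_5 = 1
cy_5 = 5
cz_5 = 6
w_5 = 3
h_5 = 3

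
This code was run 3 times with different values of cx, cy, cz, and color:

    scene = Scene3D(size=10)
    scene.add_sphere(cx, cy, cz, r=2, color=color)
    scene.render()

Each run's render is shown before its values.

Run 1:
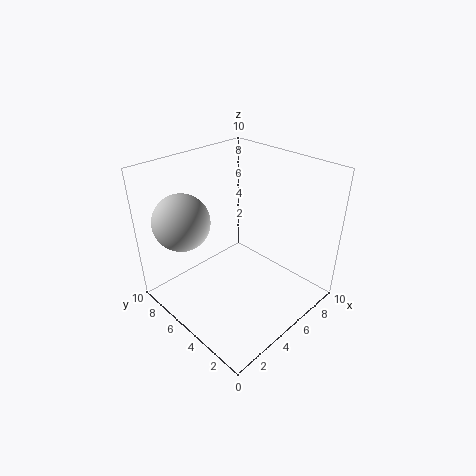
cx = 2.5, cy = 8, cz = 6, color = 'lightgray'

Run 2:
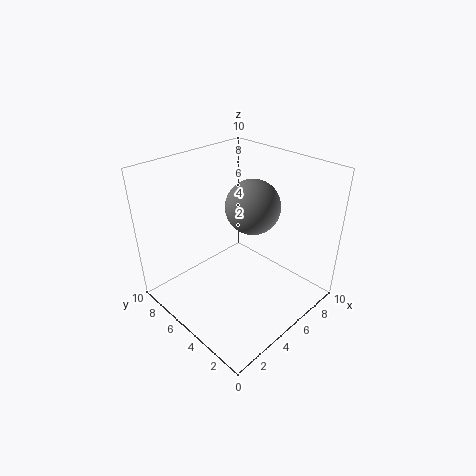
cx = 7, cy = 5.5, cz = 6.5, color = 'gray'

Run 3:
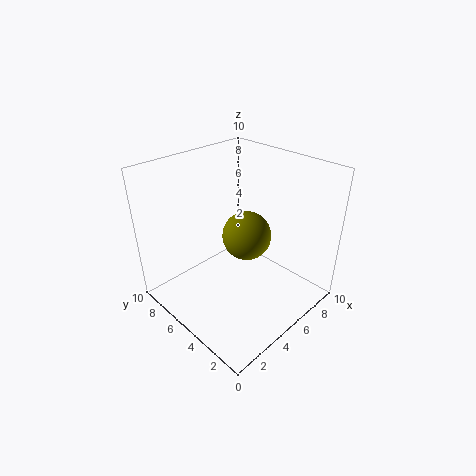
cx = 8, cy = 7, cz = 3, color = 'olive'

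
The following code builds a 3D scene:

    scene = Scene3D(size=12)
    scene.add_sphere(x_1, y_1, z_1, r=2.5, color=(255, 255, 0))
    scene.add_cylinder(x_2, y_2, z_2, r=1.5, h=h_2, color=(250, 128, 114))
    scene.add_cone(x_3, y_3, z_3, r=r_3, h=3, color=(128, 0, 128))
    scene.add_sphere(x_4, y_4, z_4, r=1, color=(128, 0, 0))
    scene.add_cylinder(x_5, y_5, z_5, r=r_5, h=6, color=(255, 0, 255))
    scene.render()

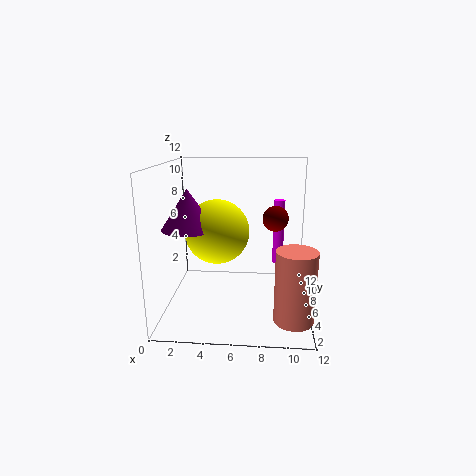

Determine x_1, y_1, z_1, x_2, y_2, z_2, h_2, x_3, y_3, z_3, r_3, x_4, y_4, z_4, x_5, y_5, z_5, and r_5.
x_1 = 4.5; y_1 = 4.5; z_1 = 7; x_2 = 10.5; y_2 = 2; z_2 = 1; h_2 = 5.5; x_3 = 2.5; y_3 = 3.5; z_3 = 7.5; r_3 = 2; x_4 = 9; y_4 = 5; z_4 = 8; x_5 = 9.5; y_5 = 9.5; z_5 = 2.5; r_5 = 0.5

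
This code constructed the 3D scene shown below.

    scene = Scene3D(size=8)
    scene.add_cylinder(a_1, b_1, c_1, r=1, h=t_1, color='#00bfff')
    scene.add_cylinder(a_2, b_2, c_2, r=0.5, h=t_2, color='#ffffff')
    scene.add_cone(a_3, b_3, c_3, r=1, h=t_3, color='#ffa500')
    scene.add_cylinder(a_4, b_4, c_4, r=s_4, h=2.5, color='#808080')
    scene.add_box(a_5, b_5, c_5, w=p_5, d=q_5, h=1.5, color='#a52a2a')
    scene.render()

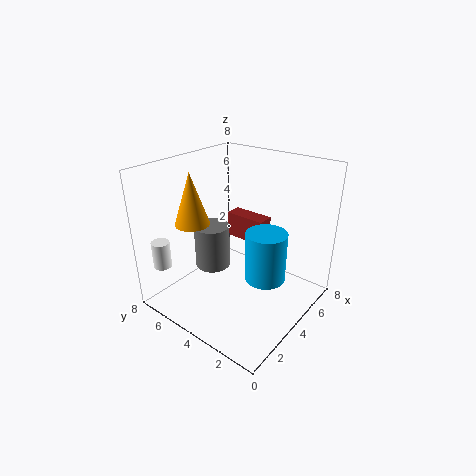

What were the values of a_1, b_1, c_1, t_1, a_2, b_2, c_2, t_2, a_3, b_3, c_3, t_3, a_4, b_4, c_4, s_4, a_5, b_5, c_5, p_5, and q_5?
a_1 = 3, b_1 = 1.5, c_1 = 3, t_1 = 2.5, a_2 = 1, b_2 = 7, c_2 = 2.5, t_2 = 1.5, a_3 = 3, b_3 = 6.5, c_3 = 4.5, t_3 = 3, a_4 = 3.5, b_4 = 5.5, c_4 = 2, s_4 = 1, a_5 = 5.5, b_5 = 3.5, c_5 = 3, p_5 = 1, q_5 = 2.5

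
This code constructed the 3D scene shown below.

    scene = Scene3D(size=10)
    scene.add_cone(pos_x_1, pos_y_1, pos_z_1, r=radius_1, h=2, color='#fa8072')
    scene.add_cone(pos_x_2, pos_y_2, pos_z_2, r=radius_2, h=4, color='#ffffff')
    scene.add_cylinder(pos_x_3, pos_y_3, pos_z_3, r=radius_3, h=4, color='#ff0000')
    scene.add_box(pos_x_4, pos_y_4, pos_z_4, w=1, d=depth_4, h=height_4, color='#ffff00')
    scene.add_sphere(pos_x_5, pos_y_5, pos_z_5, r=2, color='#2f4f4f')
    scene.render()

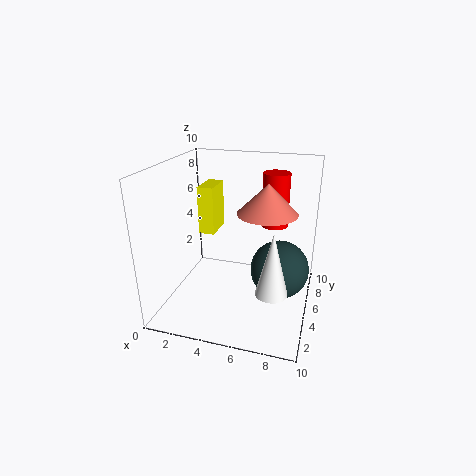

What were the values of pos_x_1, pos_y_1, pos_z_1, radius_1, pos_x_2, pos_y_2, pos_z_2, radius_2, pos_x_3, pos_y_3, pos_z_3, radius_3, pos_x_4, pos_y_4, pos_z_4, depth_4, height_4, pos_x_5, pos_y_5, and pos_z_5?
pos_x_1 = 7; pos_y_1 = 5; pos_z_1 = 7; radius_1 = 2; pos_x_2 = 8; pos_y_2 = 2; pos_z_2 = 3; radius_2 = 1; pos_x_3 = 7; pos_y_3 = 8; pos_z_3 = 5; radius_3 = 1; pos_x_4 = 3; pos_y_4 = 3; pos_z_4 = 6; depth_4 = 2; height_4 = 3; pos_x_5 = 8; pos_y_5 = 5; pos_z_5 = 3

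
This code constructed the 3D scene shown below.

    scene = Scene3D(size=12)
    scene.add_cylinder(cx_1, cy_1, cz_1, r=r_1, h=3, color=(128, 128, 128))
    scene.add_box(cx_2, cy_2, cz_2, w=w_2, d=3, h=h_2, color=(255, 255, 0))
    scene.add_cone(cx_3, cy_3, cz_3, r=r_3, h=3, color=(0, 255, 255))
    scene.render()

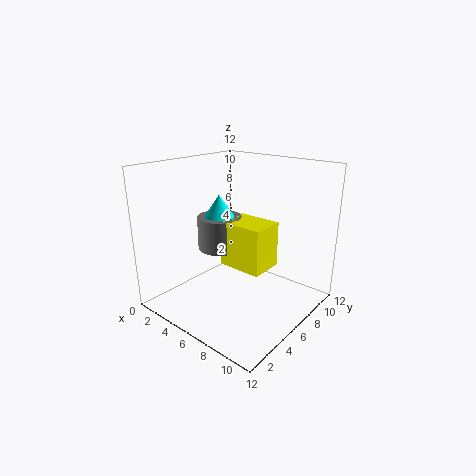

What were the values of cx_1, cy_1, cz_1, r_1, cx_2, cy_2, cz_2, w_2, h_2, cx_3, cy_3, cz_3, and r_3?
cx_1 = 3
cy_1 = 7
cz_1 = 4
r_1 = 2
cx_2 = 4
cy_2 = 6
cz_2 = 3
w_2 = 4
h_2 = 4
cx_3 = 3
cy_3 = 7
cz_3 = 6
r_3 = 2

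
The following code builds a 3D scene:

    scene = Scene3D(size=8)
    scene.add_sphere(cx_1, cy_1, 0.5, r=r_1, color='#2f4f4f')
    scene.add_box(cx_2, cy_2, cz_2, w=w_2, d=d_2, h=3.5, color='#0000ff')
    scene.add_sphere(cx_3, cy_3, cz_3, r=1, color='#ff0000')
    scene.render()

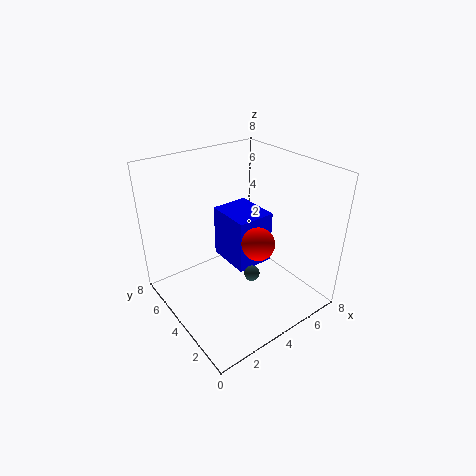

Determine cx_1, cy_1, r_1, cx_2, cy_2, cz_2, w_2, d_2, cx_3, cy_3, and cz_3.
cx_1 = 5.5
cy_1 = 4.5
r_1 = 0.5
cx_2 = 5
cy_2 = 5
cz_2 = 0.5
w_2 = 2.5
d_2 = 3
cx_3 = 5.5
cy_3 = 4
cz_3 = 3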